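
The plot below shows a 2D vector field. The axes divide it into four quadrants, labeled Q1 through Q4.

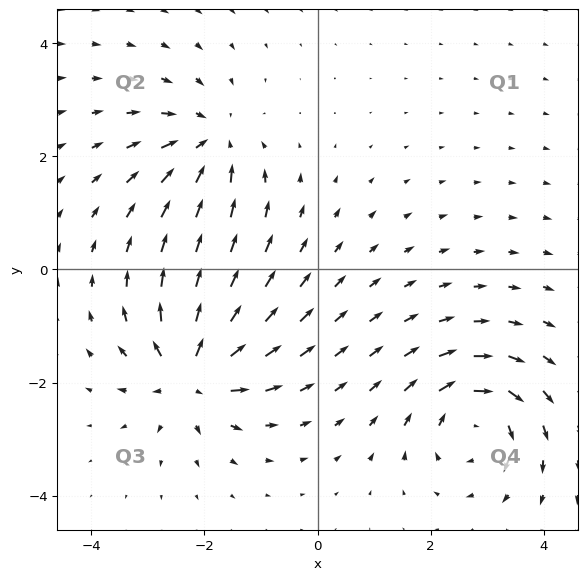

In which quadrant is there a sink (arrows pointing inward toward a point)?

Q2

The sink sits at approximately (-1.9, 2.2), which lies in quadrant Q2. The divergence there is about -5, negative as expected for a sink.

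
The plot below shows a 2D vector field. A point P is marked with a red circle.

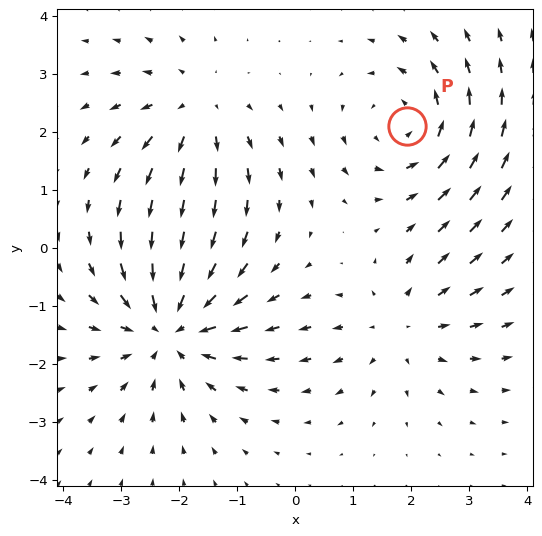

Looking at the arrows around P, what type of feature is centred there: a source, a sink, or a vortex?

At P (1.9, 2.1) the arrows circulate counterclockwise. Divergence ≈0, curl about +3 — near-zero divergence with nonzero curl is a vortex.

vortex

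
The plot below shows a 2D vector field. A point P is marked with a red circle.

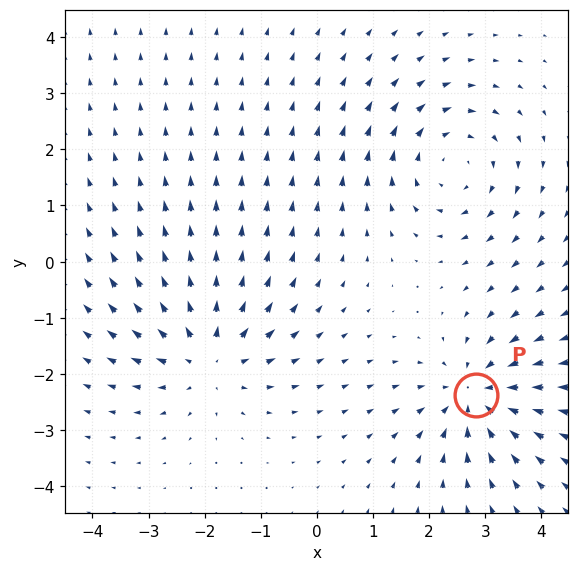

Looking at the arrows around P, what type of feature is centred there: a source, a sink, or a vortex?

At P (2.8, -2.4) the arrows converge inward. Divergence about -6, curl ≈0 — negative divergence with near-zero curl is a sink.

sink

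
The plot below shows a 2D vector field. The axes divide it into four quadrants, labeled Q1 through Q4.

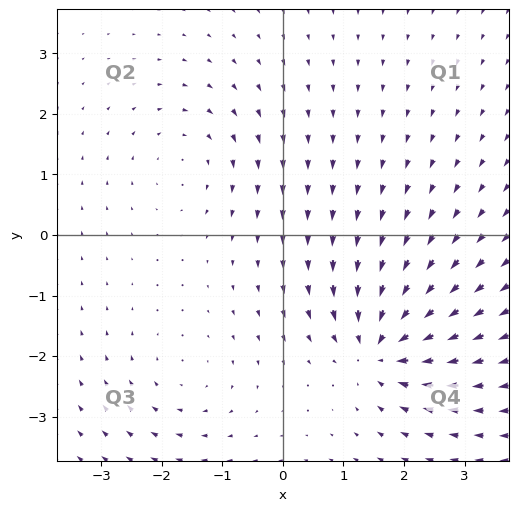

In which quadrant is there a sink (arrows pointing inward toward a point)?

Q4

The sink sits at approximately (1.6, -1.9), which lies in quadrant Q4. The divergence there is about -7, negative as expected for a sink.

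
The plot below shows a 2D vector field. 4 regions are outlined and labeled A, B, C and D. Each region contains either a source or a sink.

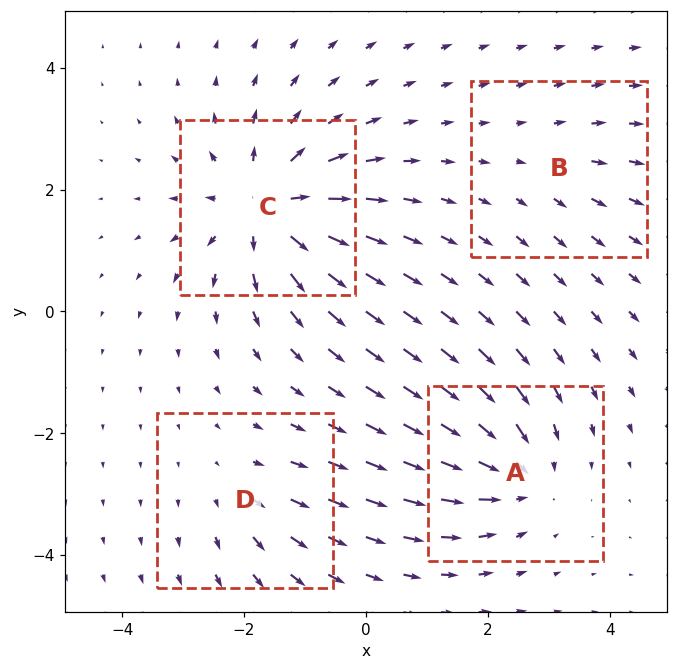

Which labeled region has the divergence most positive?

C

Divergence at each region's feature centre — A: about -5, B: about +2, C: about +8, D: about +3. Region C is most positive.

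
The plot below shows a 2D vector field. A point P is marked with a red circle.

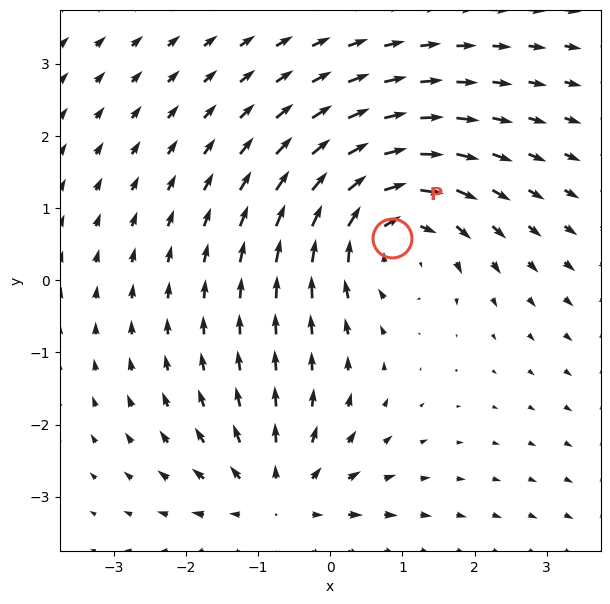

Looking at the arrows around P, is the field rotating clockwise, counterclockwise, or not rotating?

clockwise

Near P at (0.9, 0.6) the arrows circulate clockwise. The curl (z-component) there is about -4; negative curl means clockwise rotation.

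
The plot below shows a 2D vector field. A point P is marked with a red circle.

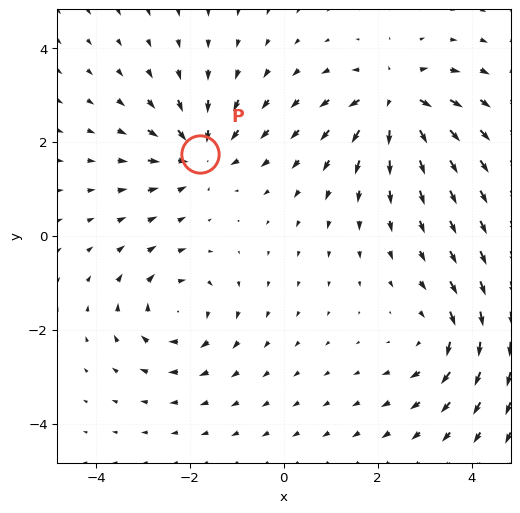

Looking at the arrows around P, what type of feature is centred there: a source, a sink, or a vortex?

At P (-1.8, 1.8) the arrows converge inward. Divergence about -4, curl ≈0 — negative divergence with near-zero curl is a sink.

sink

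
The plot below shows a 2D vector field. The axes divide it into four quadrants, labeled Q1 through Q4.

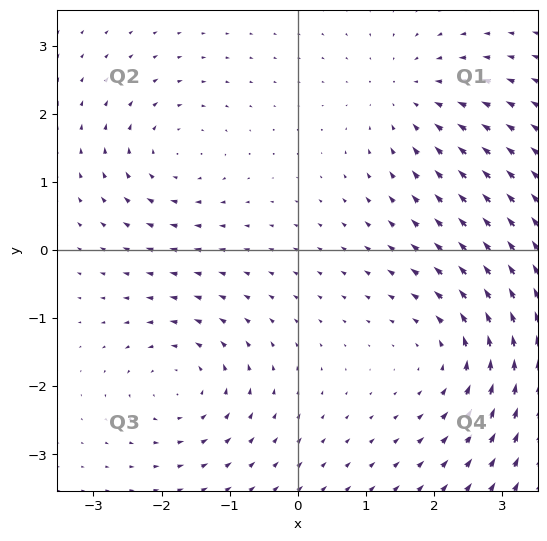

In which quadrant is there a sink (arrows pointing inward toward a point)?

Q1

The sink sits at approximately (1.6, 2.3), which lies in quadrant Q1. The divergence there is about -3, negative as expected for a sink.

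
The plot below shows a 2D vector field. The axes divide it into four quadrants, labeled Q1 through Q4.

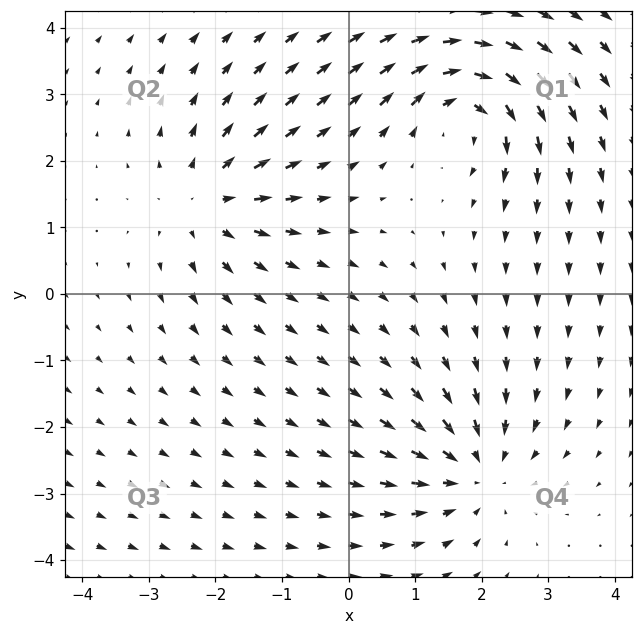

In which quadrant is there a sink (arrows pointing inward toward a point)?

The sink sits at approximately (1.9, -2.6), which lies in quadrant Q4. The divergence there is about -4, negative as expected for a sink.

Q4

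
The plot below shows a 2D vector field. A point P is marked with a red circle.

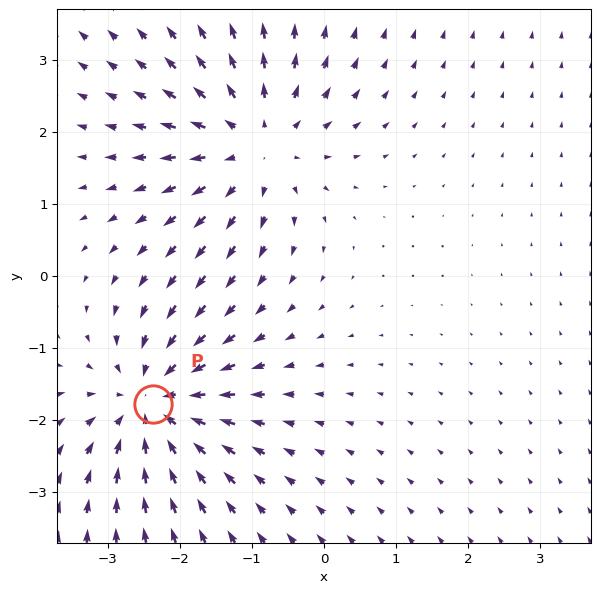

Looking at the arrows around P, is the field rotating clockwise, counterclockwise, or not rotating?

Near P at (-2.4, -1.8) the arrows show no circulation. The curl there is ≈0.

not rotating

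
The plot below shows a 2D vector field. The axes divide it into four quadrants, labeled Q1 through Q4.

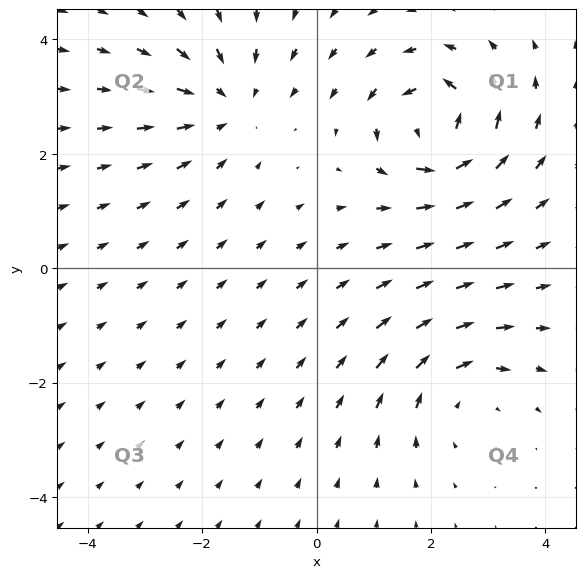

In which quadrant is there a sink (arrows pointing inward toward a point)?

Q2

The sink sits at approximately (-1.6, 2.9), which lies in quadrant Q2. The divergence there is about -4, negative as expected for a sink.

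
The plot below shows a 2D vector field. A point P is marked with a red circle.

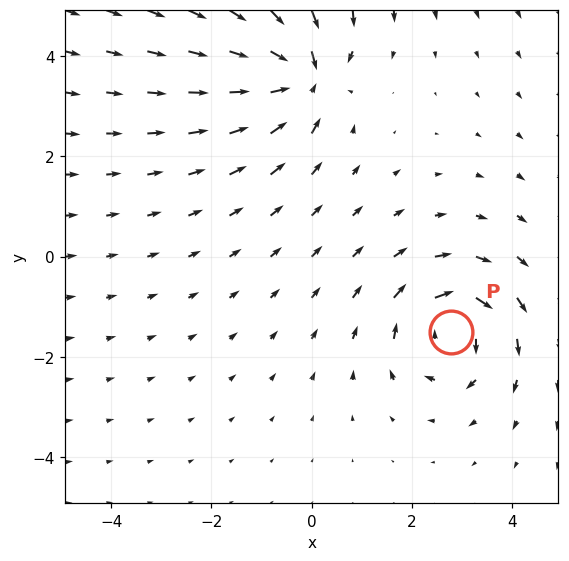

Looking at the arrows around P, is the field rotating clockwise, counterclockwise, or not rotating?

clockwise

Near P at (2.8, -1.5) the arrows circulate clockwise. The curl (z-component) there is about -4; negative curl means clockwise rotation.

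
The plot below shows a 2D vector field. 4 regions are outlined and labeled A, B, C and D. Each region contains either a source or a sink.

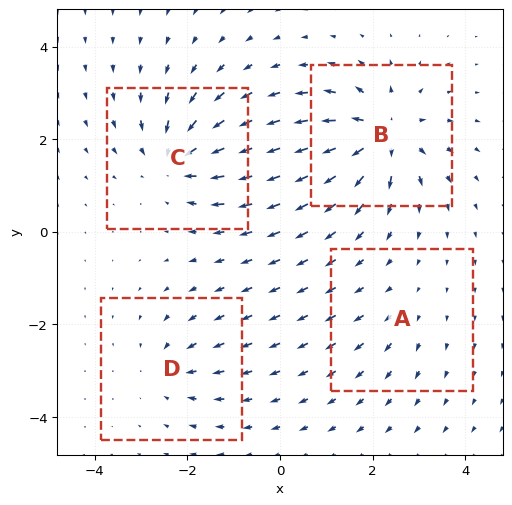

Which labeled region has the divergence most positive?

Divergence at each region's feature centre — A: about +2, B: about +7, C: about -6, D: about -4. Region B is most positive.

B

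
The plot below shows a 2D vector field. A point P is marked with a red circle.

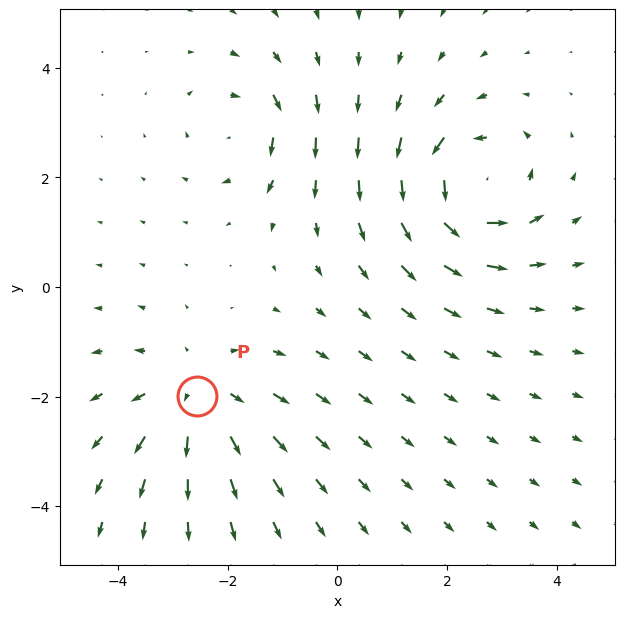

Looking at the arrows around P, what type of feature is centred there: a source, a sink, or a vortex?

At P (-2.6, -2.0) the arrows spread outward. Divergence about +3, curl ≈0 — positive divergence with near-zero curl is a source.

source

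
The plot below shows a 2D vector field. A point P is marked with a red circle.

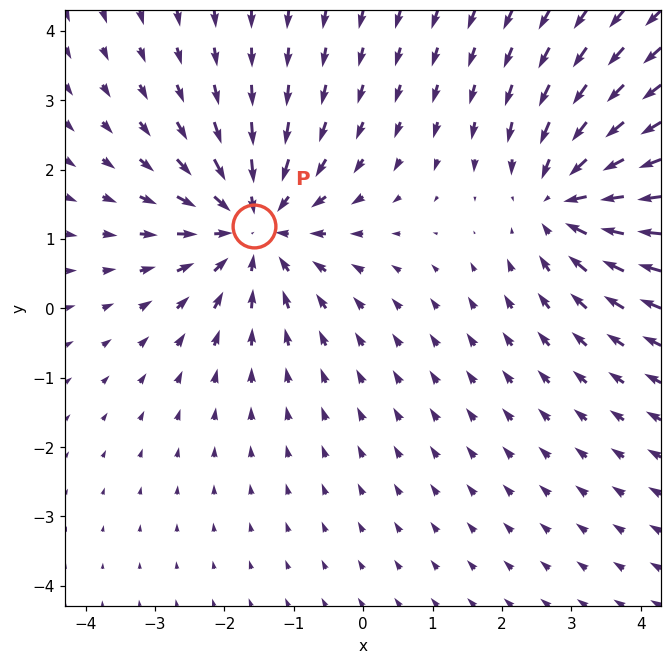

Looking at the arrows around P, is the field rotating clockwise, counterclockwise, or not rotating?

not rotating

Near P at (-1.6, 1.2) the arrows show no circulation. The curl there is ≈0.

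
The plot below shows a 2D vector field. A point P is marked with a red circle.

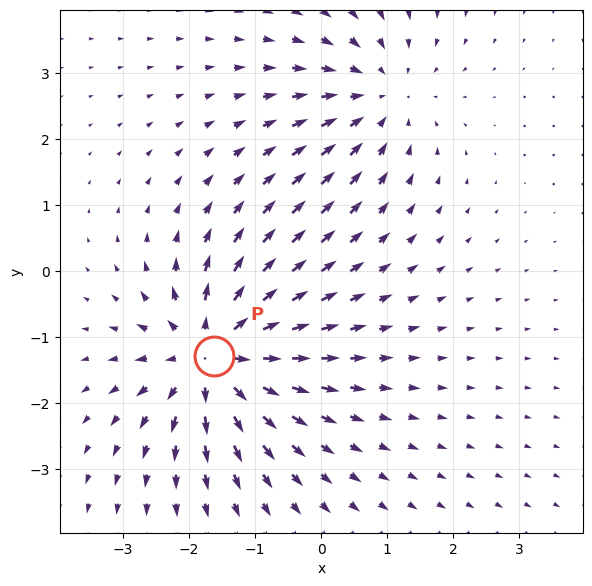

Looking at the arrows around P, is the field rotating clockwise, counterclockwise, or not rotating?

not rotating

Near P at (-1.6, -1.3) the arrows show no circulation. The curl there is ≈0.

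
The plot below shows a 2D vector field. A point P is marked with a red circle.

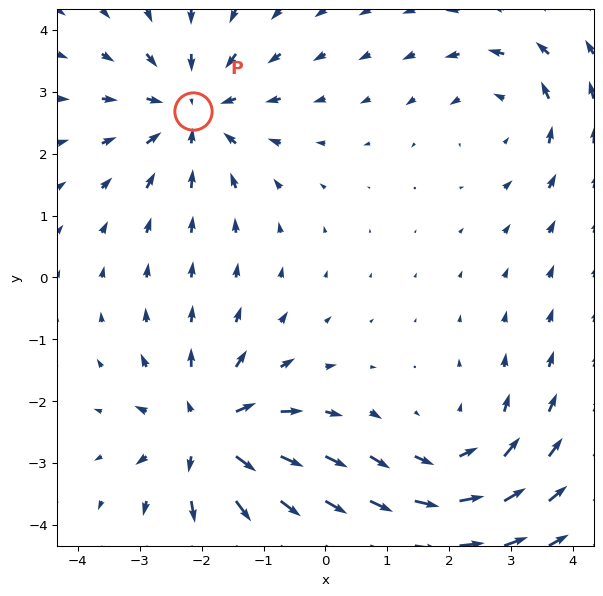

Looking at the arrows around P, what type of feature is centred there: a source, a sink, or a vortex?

sink

At P (-2.1, 2.7) the arrows converge inward. Divergence about -4, curl ≈0 — negative divergence with near-zero curl is a sink.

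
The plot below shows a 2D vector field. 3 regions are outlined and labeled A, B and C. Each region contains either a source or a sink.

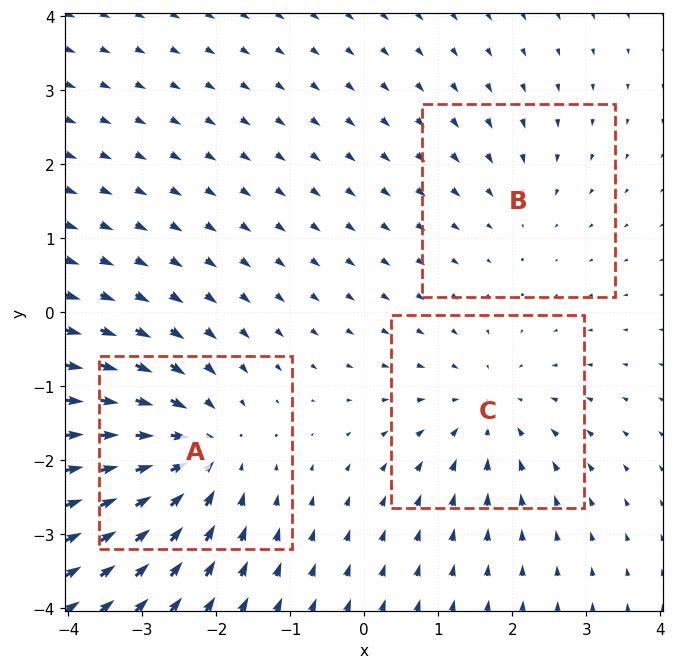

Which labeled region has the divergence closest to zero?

Divergence at each region's feature centre — A: about -4, B: about -2, C: about -3. Region B is closest to zero.

B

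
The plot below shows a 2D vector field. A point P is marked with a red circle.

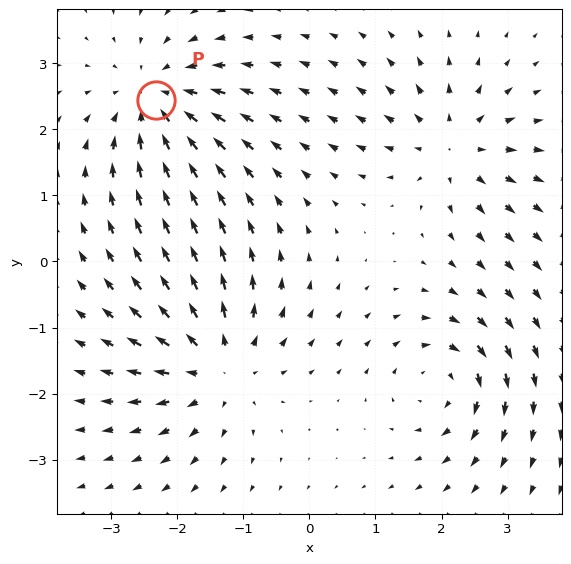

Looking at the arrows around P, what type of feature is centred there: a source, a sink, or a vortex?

sink

At P (-2.3, 2.4) the arrows converge inward. Divergence about -5, curl ≈0 — negative divergence with near-zero curl is a sink.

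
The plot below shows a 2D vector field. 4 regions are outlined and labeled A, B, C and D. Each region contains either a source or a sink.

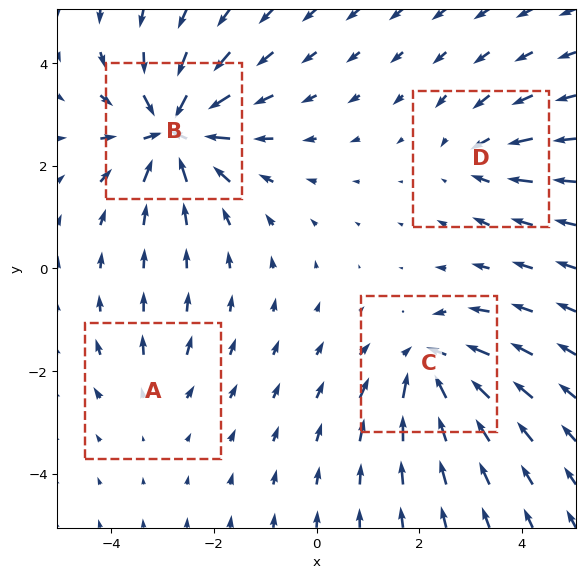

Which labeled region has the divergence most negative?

B

Divergence at each region's feature centre — A: about +2, B: about -9, C: about -6, D: about -4. Region B is most negative.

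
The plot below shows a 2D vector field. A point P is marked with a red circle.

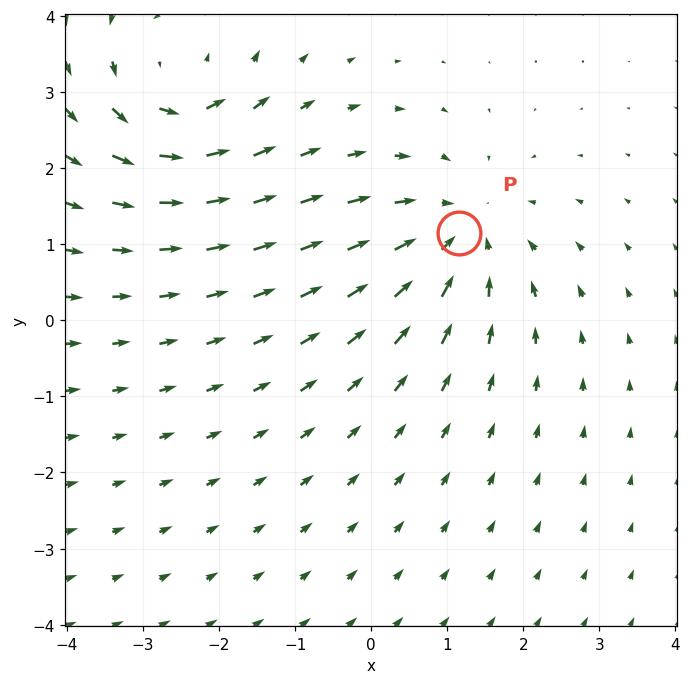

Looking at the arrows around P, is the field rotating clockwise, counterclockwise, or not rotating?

Near P at (1.2, 1.2) the arrows show no circulation. The curl there is ≈0.

not rotating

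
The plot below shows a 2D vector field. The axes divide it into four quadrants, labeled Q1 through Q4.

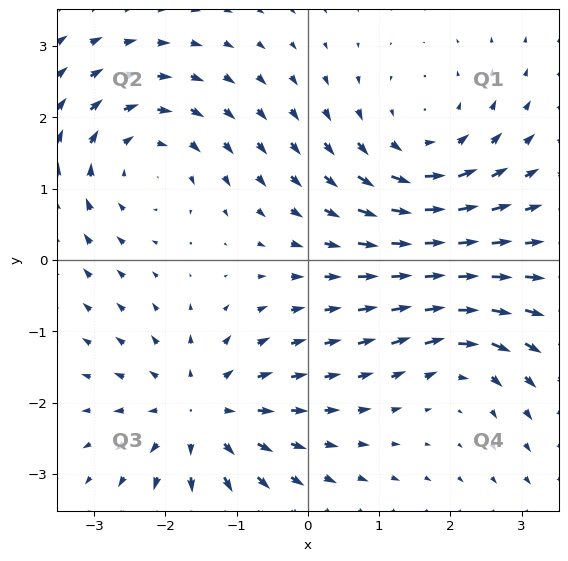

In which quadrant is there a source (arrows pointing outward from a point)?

Q3

The source sits at approximately (-1.5, -2.2), which lies in quadrant Q3. The divergence there is about +4, positive as expected for a source.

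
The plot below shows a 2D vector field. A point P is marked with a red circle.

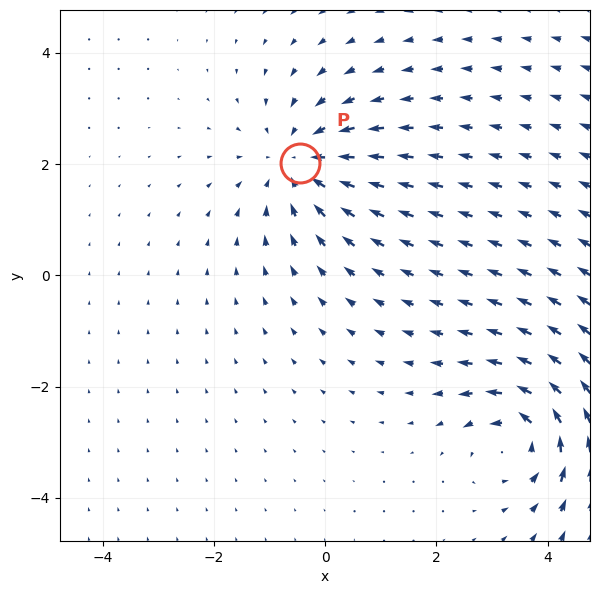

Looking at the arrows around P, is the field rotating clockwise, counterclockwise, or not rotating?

Near P at (-0.5, 2.0) the arrows show no circulation. The curl there is ≈0.

not rotating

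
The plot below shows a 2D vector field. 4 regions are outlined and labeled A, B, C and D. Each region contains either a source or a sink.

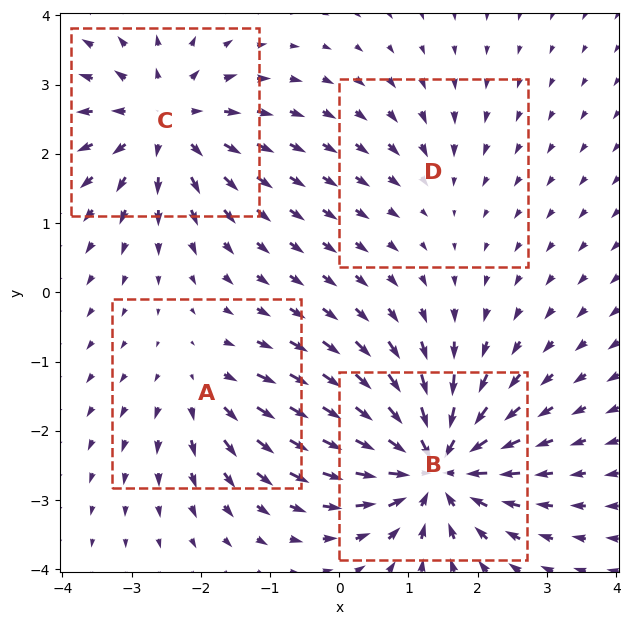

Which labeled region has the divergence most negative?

Divergence at each region's feature centre — A: about +3, B: about -8, C: about +6, D: about -2. Region B is most negative.

B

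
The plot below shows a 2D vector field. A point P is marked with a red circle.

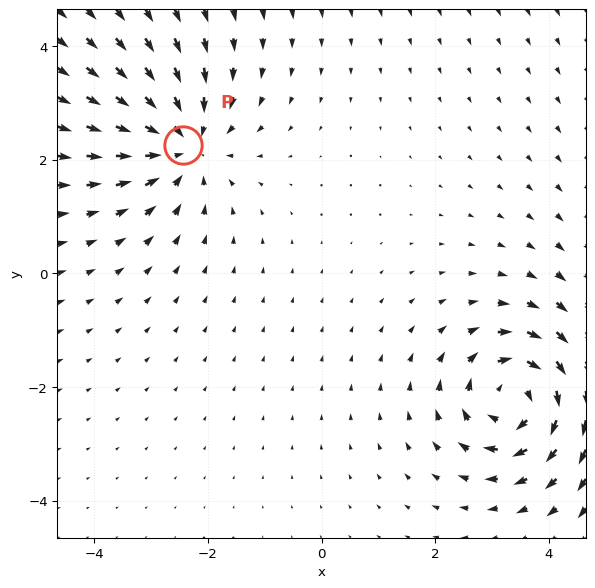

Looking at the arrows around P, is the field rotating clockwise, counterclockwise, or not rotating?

not rotating

Near P at (-2.4, 2.3) the arrows show no circulation. The curl there is ≈0.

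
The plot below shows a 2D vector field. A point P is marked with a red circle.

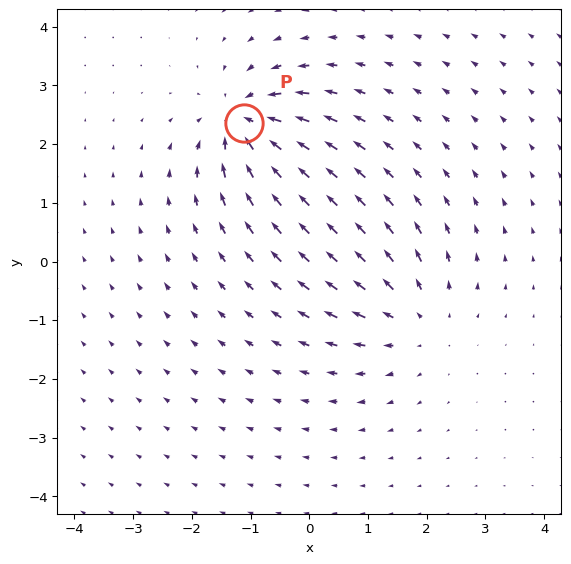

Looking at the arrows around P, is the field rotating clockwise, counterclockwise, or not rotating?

Near P at (-1.1, 2.4) the arrows show no circulation. The curl there is ≈0.

not rotating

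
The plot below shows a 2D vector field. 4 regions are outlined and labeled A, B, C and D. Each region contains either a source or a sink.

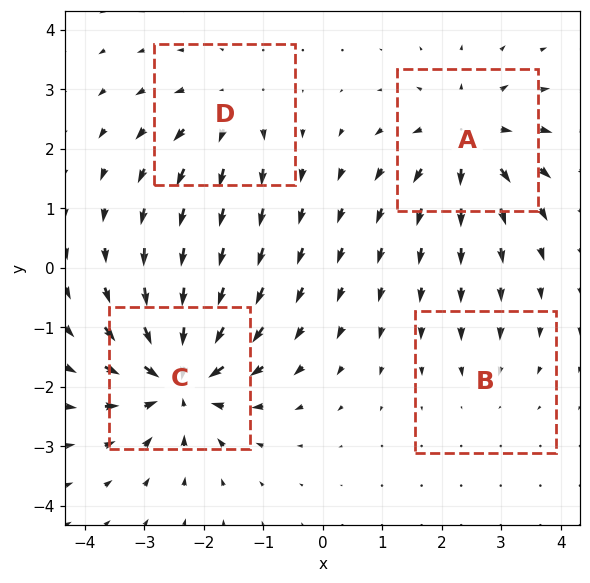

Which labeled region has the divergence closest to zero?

Divergence at each region's feature centre — A: about +6, B: about -2, C: about -8, D: about +4. Region B is closest to zero.

B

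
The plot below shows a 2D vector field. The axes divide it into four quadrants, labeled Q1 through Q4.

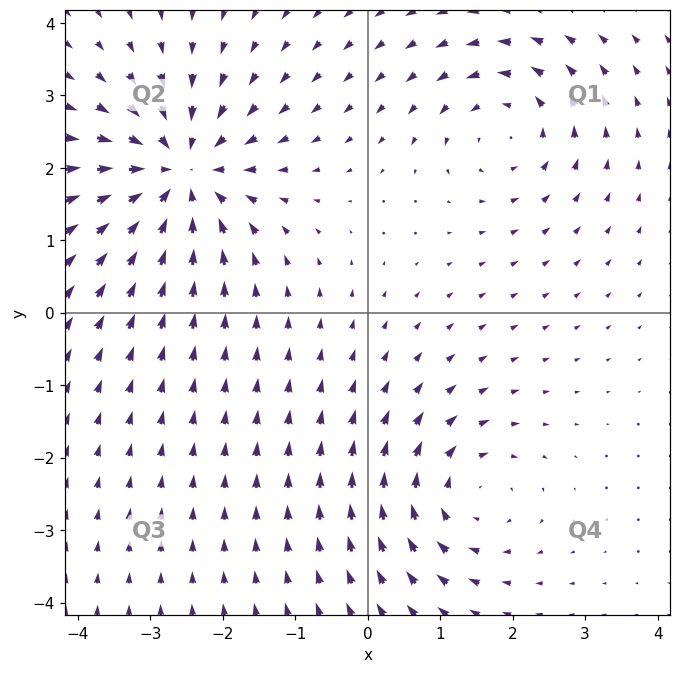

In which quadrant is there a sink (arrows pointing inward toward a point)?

Q2

The sink sits at approximately (-2.6, 1.9), which lies in quadrant Q2. The divergence there is about -4, negative as expected for a sink.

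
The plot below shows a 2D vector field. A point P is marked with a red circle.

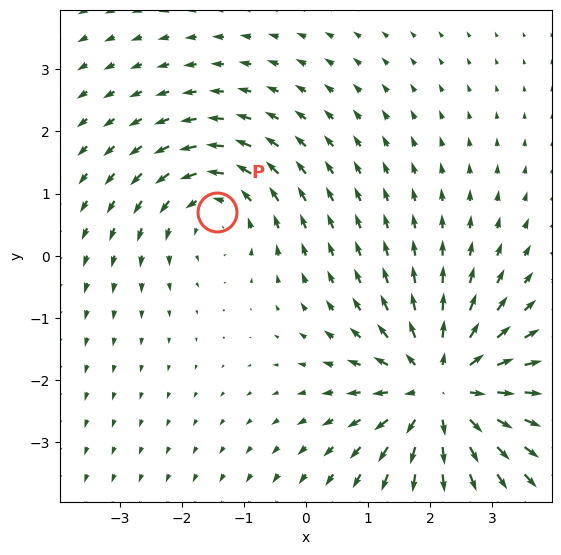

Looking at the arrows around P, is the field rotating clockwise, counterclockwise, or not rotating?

counterclockwise

Near P at (-1.4, 0.7) the arrows circulate counterclockwise. The curl (z-component) there is about +3; positive curl means counterclockwise rotation.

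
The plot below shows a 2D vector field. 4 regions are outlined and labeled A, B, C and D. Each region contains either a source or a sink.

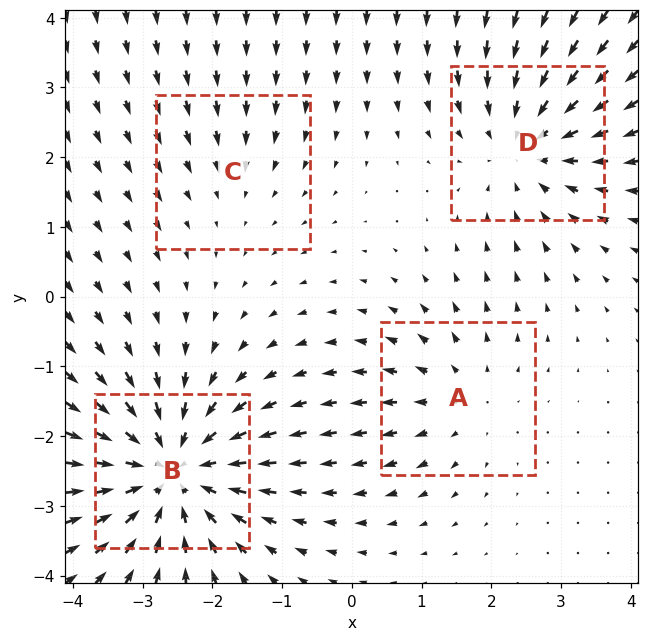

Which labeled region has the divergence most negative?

Divergence at each region's feature centre — A: about +3, B: about -6, C: about -2, D: about -4. Region B is most negative.

B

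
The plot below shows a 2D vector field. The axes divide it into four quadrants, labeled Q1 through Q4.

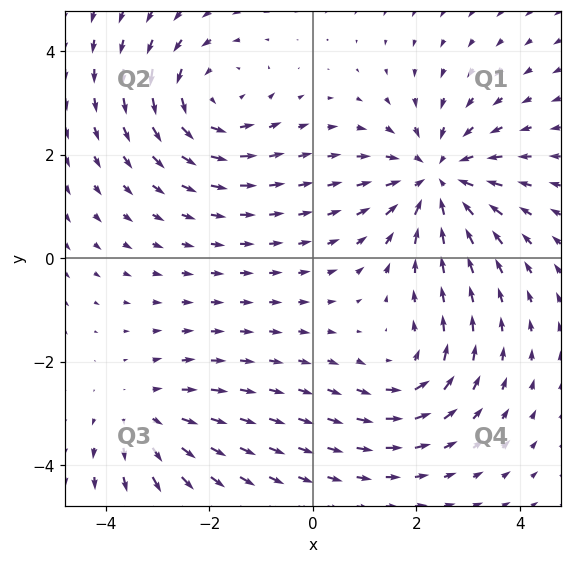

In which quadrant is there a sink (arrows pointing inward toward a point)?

The sink sits at approximately (2.4, 1.6), which lies in quadrant Q1. The divergence there is about -4, negative as expected for a sink.

Q1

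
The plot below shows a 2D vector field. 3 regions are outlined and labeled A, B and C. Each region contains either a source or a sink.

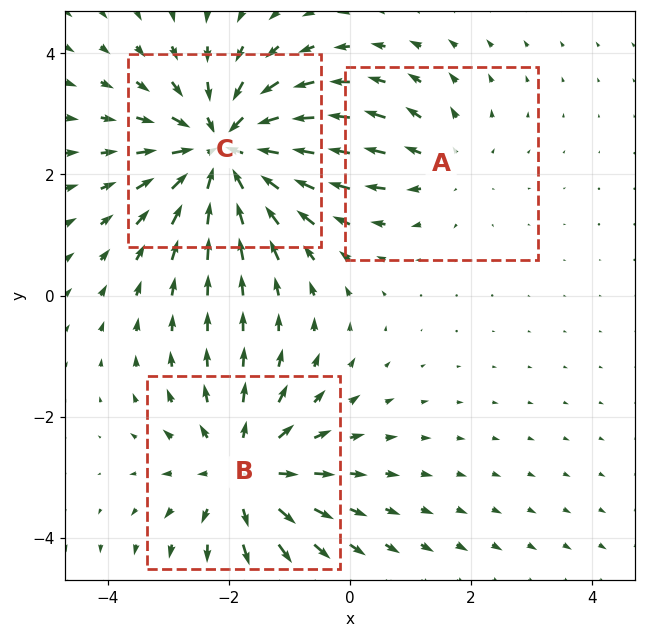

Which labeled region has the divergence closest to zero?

A

Divergence at each region's feature centre — A: about +2, B: about +3, C: about -5. Region A is closest to zero.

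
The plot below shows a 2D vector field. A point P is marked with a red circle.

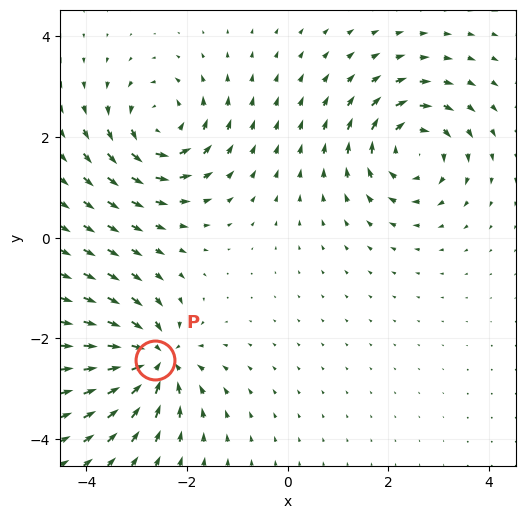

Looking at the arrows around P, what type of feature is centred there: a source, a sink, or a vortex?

At P (-2.6, -2.4) the arrows converge inward. Divergence about -6, curl ≈0 — negative divergence with near-zero curl is a sink.

sink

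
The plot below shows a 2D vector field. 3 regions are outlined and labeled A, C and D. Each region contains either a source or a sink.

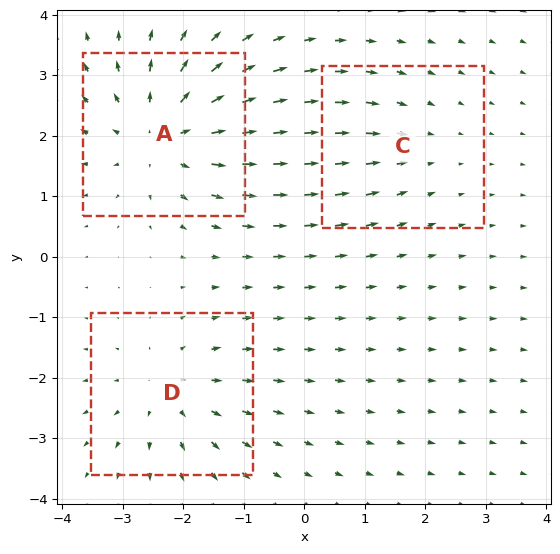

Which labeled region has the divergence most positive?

A

Divergence at each region's feature centre — A: about +4, C: about -2, D: about +3. Region A is most positive.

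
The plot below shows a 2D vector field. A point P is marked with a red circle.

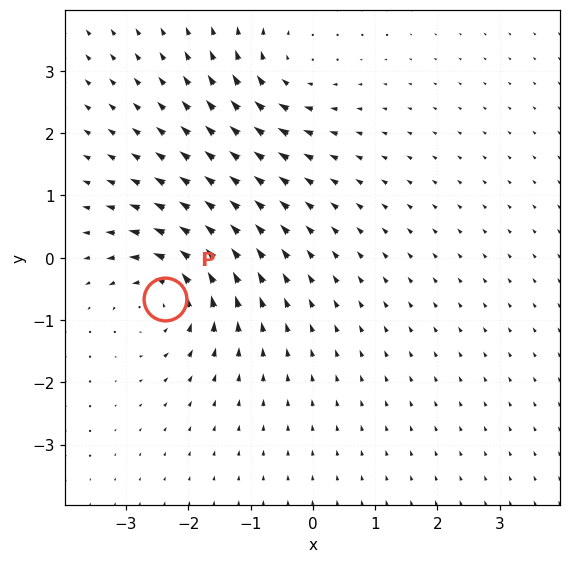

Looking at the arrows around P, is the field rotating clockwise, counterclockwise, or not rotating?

counterclockwise

Near P at (-2.4, -0.7) the arrows circulate counterclockwise. The curl (z-component) there is about +6; positive curl means counterclockwise rotation.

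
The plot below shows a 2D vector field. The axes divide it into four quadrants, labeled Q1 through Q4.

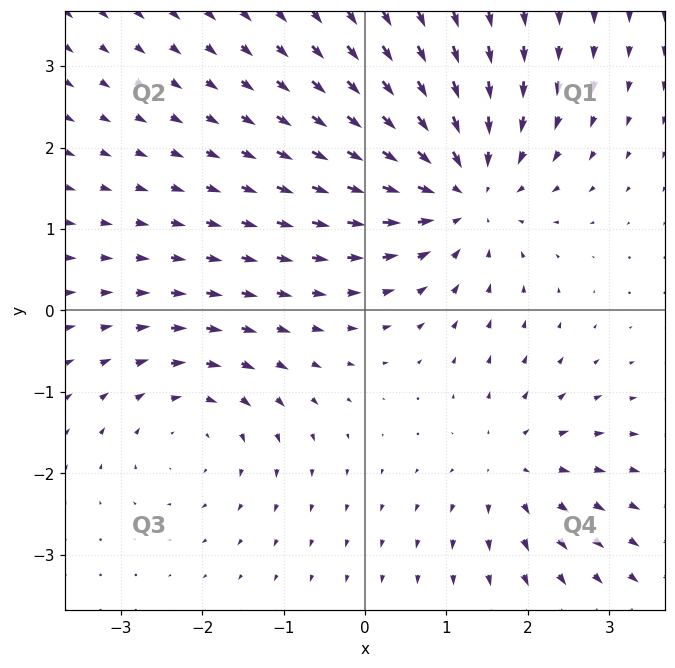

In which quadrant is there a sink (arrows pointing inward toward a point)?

Q1

The sink sits at approximately (1.2, 1.5), which lies in quadrant Q1. The divergence there is about -4, negative as expected for a sink.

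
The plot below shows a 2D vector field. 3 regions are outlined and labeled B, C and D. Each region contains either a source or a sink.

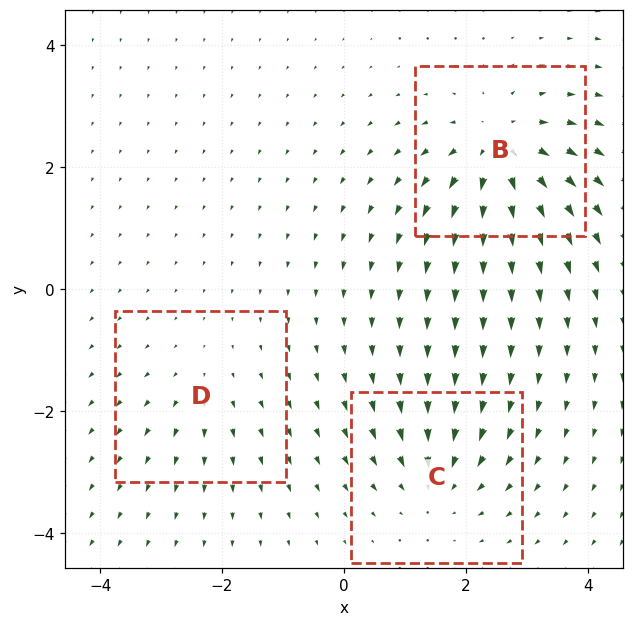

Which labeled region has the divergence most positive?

B

Divergence at each region's feature centre — B: about +5, C: about -3, D: about +2. Region B is most positive.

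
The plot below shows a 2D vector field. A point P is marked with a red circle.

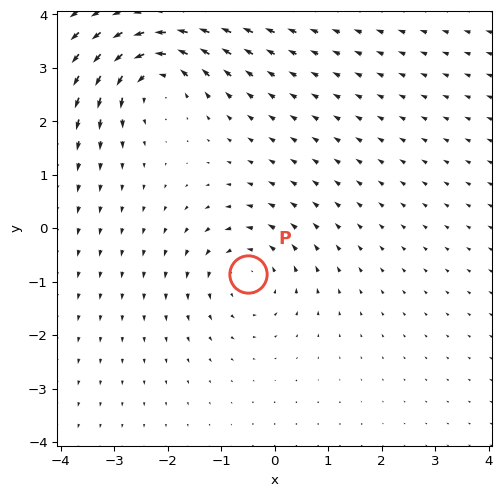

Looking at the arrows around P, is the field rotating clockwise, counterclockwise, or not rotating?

counterclockwise

Near P at (-0.5, -0.9) the arrows circulate counterclockwise. The curl (z-component) there is about +3; positive curl means counterclockwise rotation.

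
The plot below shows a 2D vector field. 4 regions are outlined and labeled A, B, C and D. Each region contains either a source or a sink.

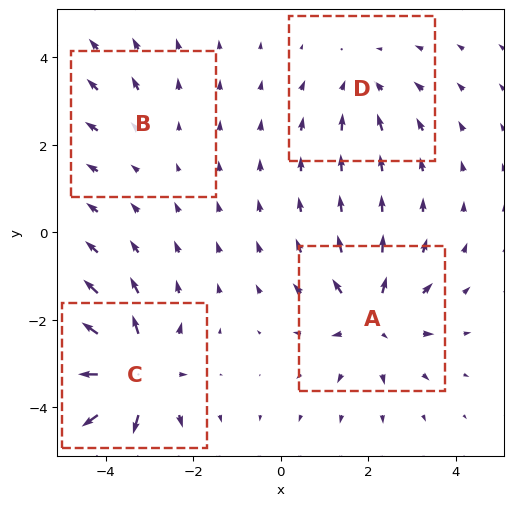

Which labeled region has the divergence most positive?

C

Divergence at each region's feature centre — A: about +5, B: about +2, C: about +8, D: about -3. Region C is most positive.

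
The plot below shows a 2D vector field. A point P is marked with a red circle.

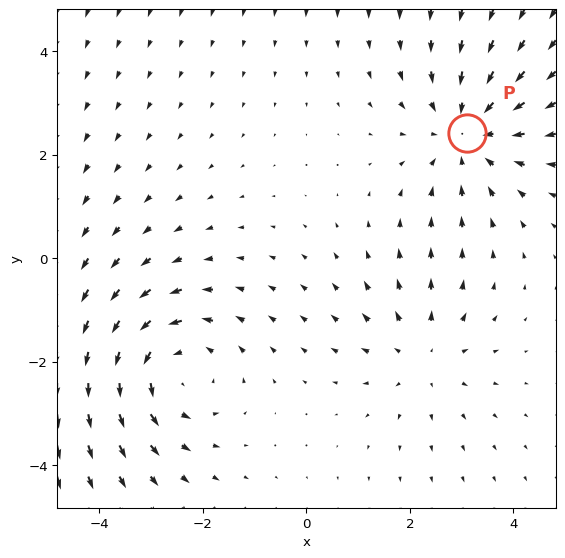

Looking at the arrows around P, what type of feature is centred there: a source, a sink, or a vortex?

At P (3.1, 2.4) the arrows converge inward. Divergence about -3, curl ≈0 — negative divergence with near-zero curl is a sink.

sink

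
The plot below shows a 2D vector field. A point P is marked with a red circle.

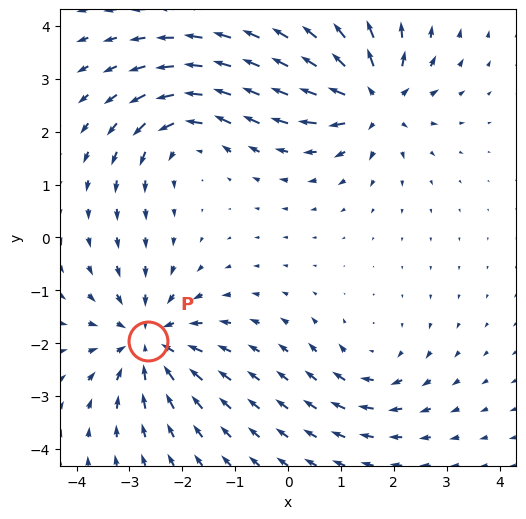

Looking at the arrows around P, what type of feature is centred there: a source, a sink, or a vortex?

sink

At P (-2.6, -2.0) the arrows converge inward. Divergence about -5, curl ≈0 — negative divergence with near-zero curl is a sink.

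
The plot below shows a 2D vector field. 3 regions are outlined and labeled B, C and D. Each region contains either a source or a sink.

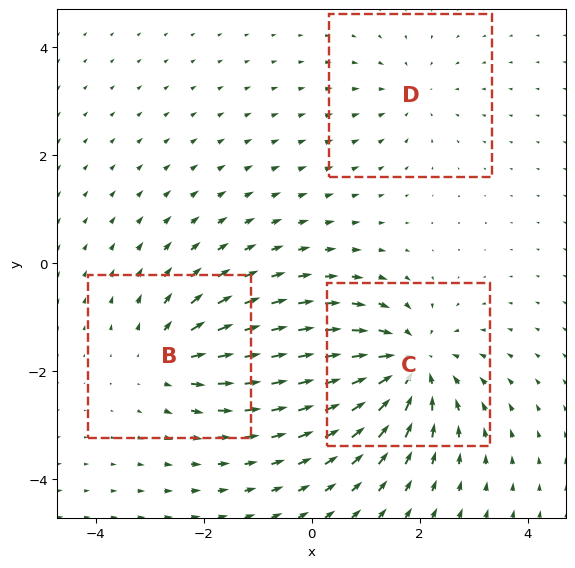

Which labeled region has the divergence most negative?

Divergence at each region's feature centre — B: about +3, C: about -5, D: about -2. Region C is most negative.

C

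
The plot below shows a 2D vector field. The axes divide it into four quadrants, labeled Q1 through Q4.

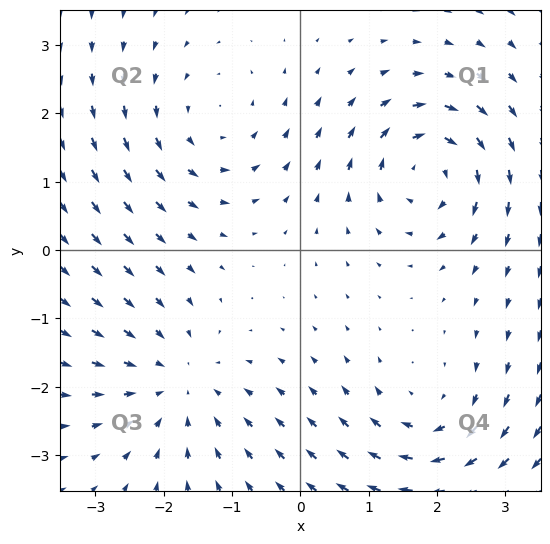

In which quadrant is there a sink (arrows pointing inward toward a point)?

Q3

The sink sits at approximately (-1.8, -2.0), which lies in quadrant Q3. The divergence there is about -4, negative as expected for a sink.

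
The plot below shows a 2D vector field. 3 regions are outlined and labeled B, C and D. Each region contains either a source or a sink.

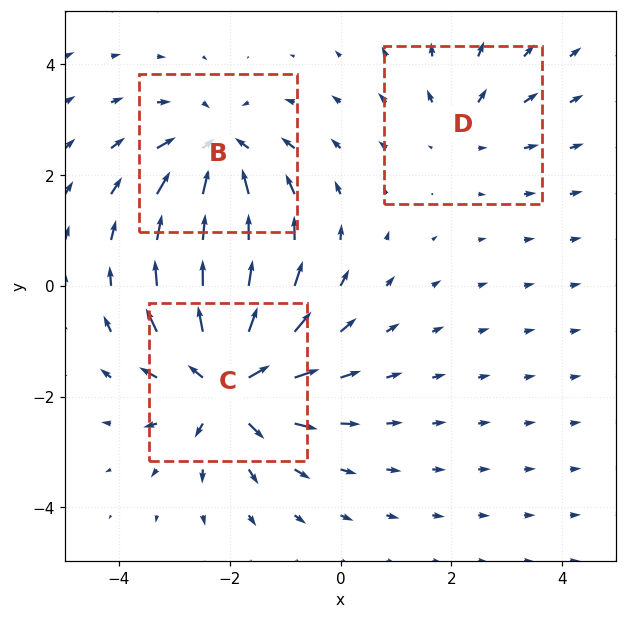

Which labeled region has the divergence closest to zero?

D

Divergence at each region's feature centre — B: about -4, C: about +5, D: about +2. Region D is closest to zero.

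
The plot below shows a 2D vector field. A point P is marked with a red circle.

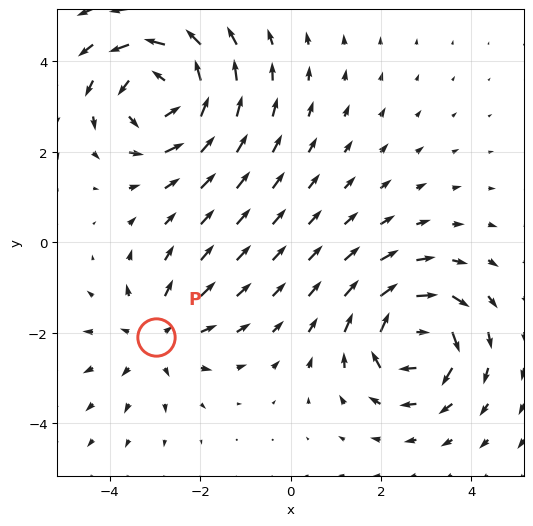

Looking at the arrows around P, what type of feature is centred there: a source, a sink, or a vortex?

source

At P (-3.0, -2.1) the arrows spread outward. Divergence about +3, curl ≈0 — positive divergence with near-zero curl is a source.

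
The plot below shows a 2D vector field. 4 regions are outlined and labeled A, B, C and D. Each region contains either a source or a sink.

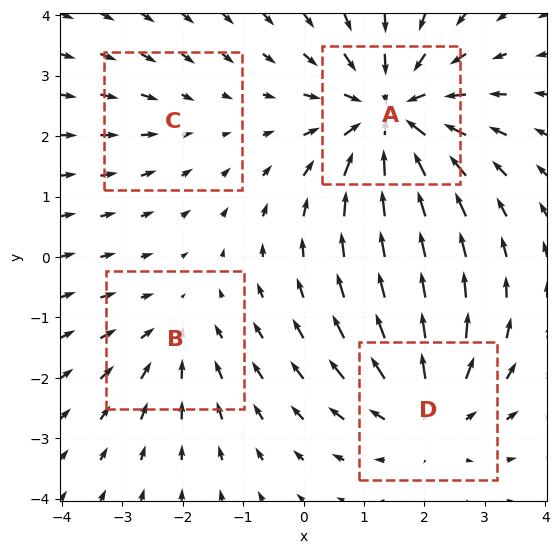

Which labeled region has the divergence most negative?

Divergence at each region's feature centre — A: about -6, B: about -3, C: about -2, D: about +4. Region A is most negative.

A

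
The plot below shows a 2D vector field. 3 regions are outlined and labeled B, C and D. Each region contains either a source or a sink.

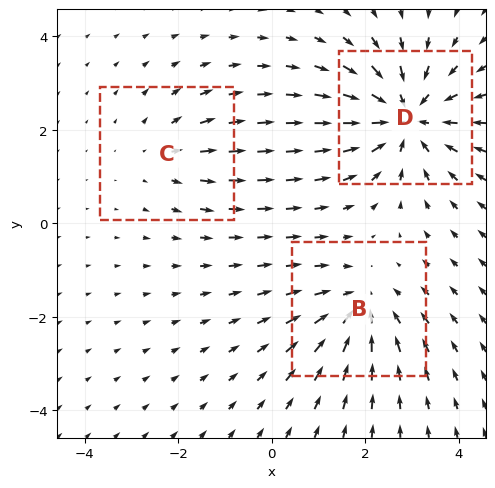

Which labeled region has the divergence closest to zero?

C

Divergence at each region's feature centre — B: about -3, C: about +2, D: about -4. Region C is closest to zero.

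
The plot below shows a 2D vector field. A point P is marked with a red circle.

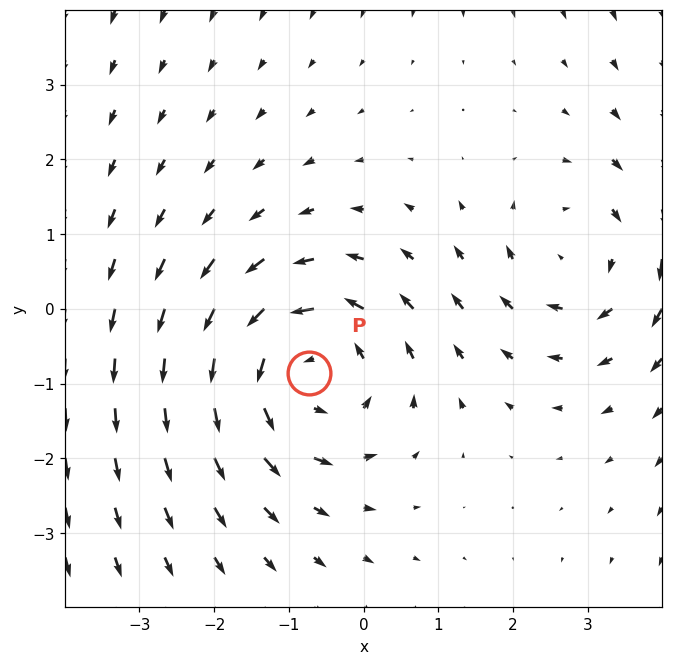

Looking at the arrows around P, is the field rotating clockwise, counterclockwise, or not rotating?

Near P at (-0.7, -0.9) the arrows circulate counterclockwise. The curl (z-component) there is about +3; positive curl means counterclockwise rotation.

counterclockwise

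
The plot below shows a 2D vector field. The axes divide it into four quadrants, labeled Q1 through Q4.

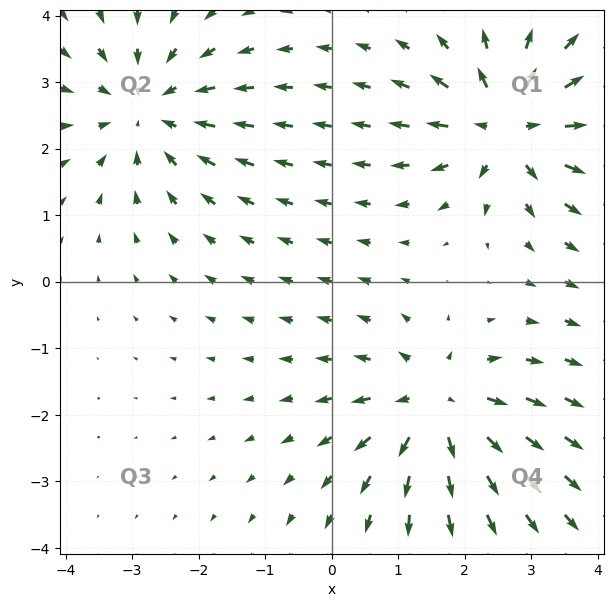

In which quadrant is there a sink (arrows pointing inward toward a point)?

The sink sits at approximately (-2.8, 2.6), which lies in quadrant Q2. The divergence there is about -3, negative as expected for a sink.

Q2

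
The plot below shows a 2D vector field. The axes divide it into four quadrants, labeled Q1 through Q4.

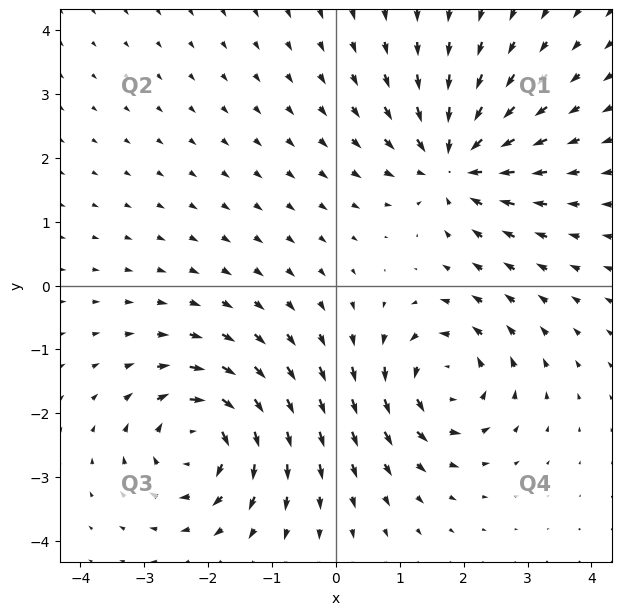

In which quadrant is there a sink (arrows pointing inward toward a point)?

The sink sits at approximately (1.8, 1.9), which lies in quadrant Q1. The divergence there is about -6, negative as expected for a sink.

Q1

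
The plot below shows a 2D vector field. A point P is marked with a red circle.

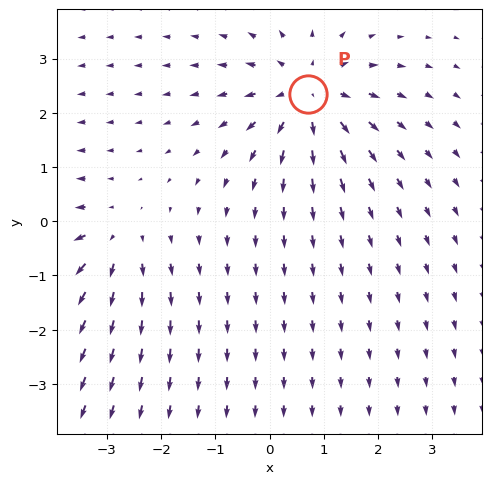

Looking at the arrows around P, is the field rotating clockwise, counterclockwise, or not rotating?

not rotating

Near P at (0.7, 2.3) the arrows show no circulation. The curl there is ≈0.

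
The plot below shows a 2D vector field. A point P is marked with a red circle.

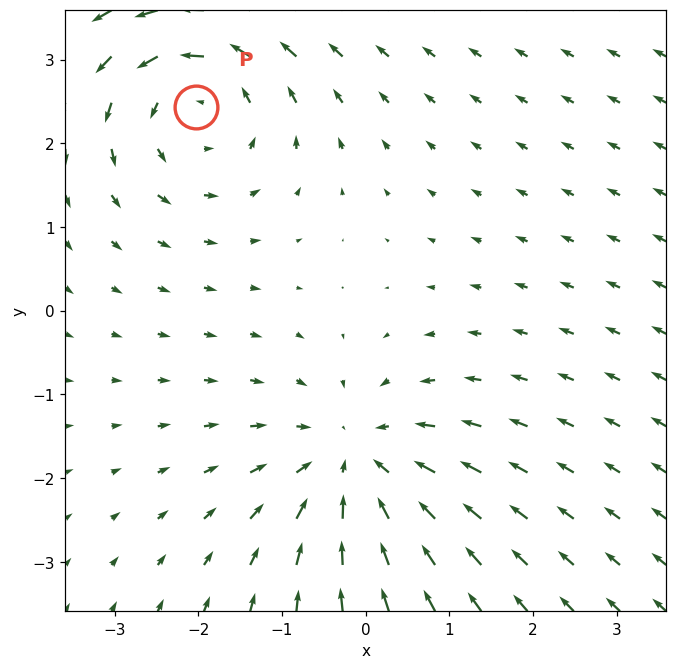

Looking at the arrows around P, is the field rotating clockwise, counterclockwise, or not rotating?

counterclockwise

Near P at (-2.0, 2.4) the arrows circulate counterclockwise. The curl (z-component) there is about +4; positive curl means counterclockwise rotation.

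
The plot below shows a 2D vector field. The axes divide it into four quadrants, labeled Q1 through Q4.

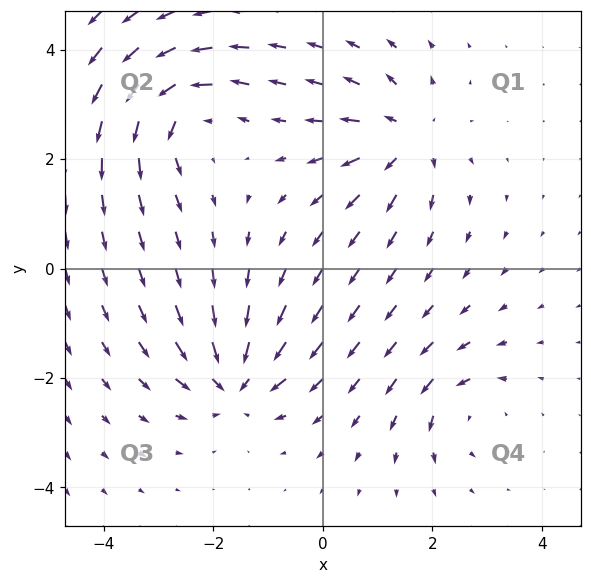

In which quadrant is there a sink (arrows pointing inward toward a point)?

Q3

The sink sits at approximately (-1.6, -2.0), which lies in quadrant Q3. The divergence there is about -5, negative as expected for a sink.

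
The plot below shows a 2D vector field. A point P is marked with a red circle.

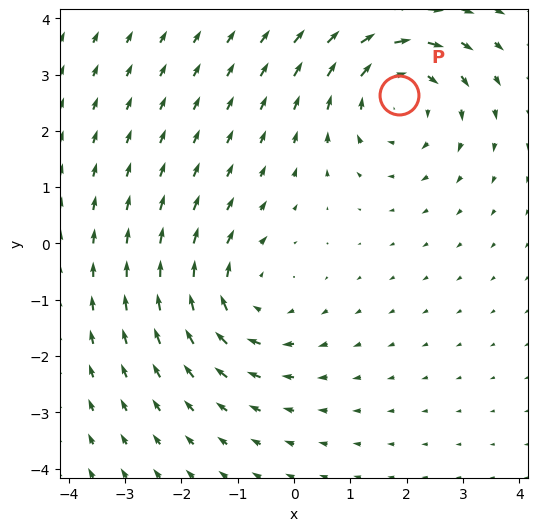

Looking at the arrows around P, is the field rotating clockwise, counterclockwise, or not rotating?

clockwise

Near P at (1.9, 2.6) the arrows circulate clockwise. The curl (z-component) there is about -4; negative curl means clockwise rotation.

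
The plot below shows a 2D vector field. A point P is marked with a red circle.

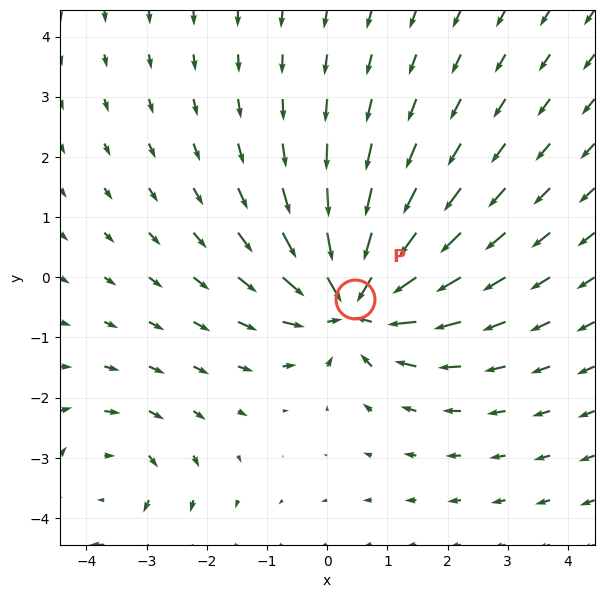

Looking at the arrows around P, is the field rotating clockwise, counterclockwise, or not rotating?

Near P at (0.5, -0.4) the arrows show no circulation. The curl there is ≈0.

not rotating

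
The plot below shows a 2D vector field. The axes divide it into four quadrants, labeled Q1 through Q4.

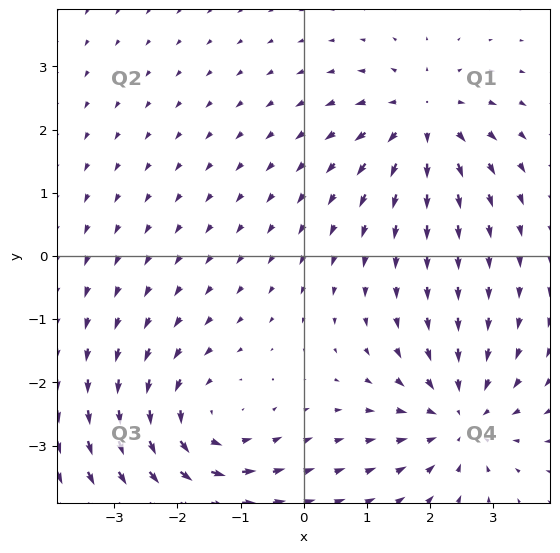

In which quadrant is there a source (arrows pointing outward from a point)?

Q1

The source sits at approximately (1.9, 2.2), which lies in quadrant Q1. The divergence there is about +5, positive as expected for a source.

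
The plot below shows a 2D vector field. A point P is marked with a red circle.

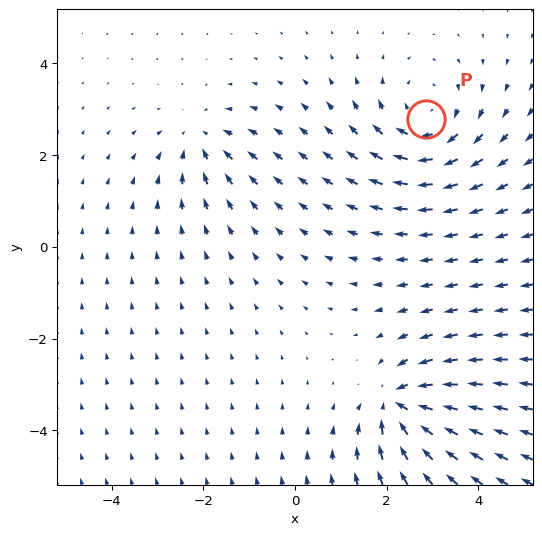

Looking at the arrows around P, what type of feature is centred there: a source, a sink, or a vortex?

At P (2.9, 2.8) the arrows circulate clockwise. Divergence ≈0, curl about -4 — near-zero divergence with nonzero curl is a vortex.

vortex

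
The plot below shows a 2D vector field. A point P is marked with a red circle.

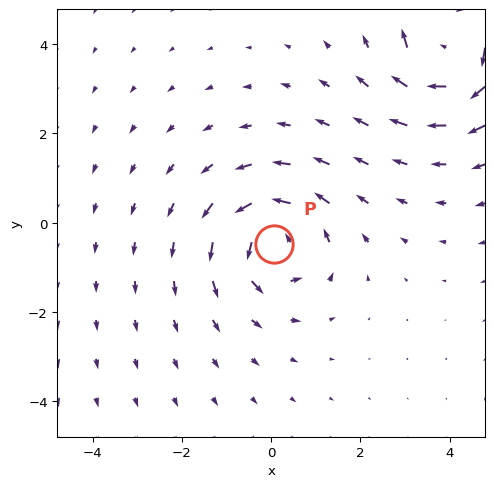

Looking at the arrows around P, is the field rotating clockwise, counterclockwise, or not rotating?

Near P at (0.1, -0.5) the arrows circulate counterclockwise. The curl (z-component) there is about +4; positive curl means counterclockwise rotation.

counterclockwise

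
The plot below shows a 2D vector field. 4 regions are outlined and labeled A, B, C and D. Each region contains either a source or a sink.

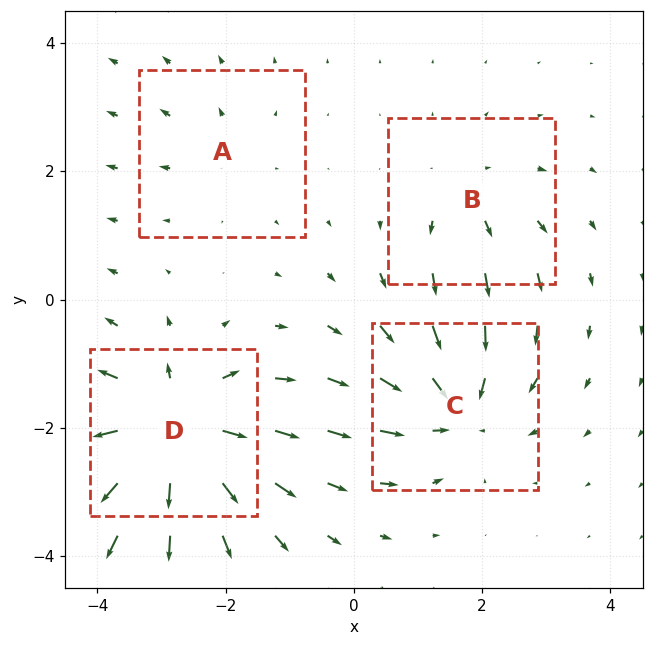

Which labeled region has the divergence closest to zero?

Divergence at each region's feature centre — A: about +2, B: about +3, C: about -5, D: about +8. Region A is closest to zero.

A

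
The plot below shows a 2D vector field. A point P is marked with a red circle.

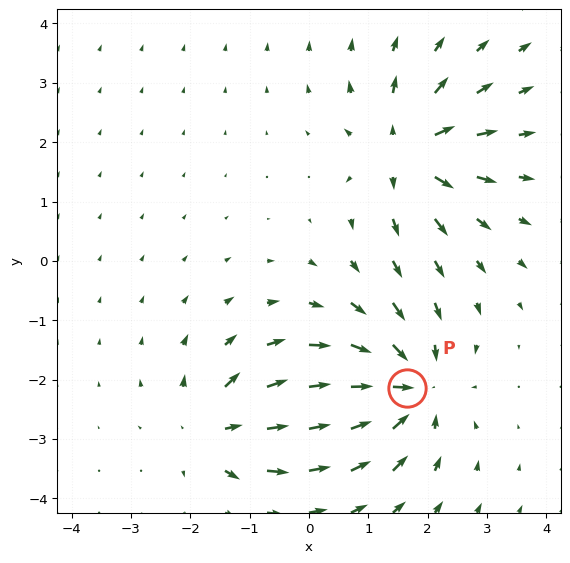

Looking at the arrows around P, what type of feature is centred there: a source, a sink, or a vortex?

At P (1.7, -2.1) the arrows converge inward. Divergence about -6, curl ≈0 — negative divergence with near-zero curl is a sink.

sink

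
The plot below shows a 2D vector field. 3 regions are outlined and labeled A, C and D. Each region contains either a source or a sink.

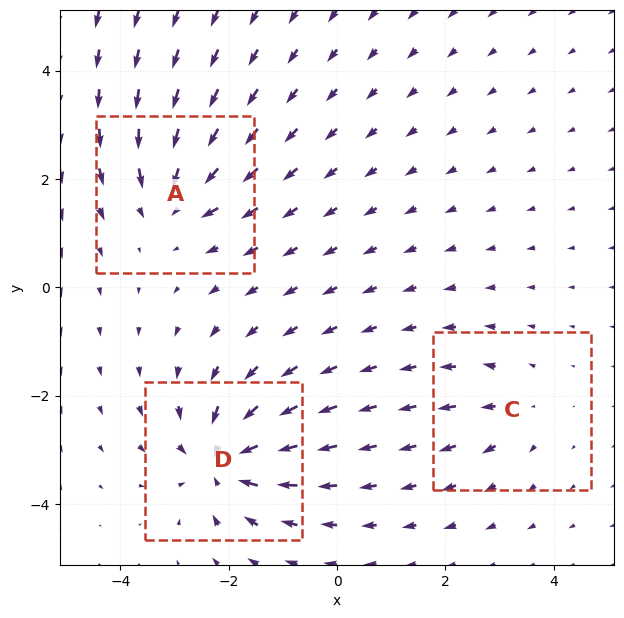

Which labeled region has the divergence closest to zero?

C

Divergence at each region's feature centre — A: about -4, C: about +3, D: about -6. Region C is closest to zero.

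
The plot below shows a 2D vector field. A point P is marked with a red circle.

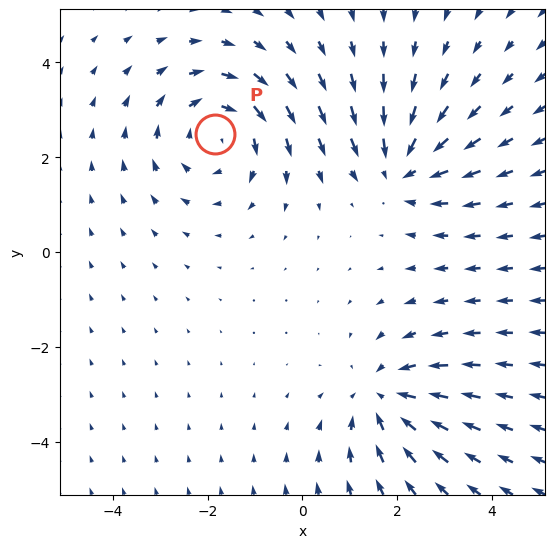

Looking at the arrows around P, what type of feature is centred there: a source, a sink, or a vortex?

At P (-1.8, 2.5) the arrows circulate clockwise. Divergence ≈0, curl about -3 — near-zero divergence with nonzero curl is a vortex.

vortex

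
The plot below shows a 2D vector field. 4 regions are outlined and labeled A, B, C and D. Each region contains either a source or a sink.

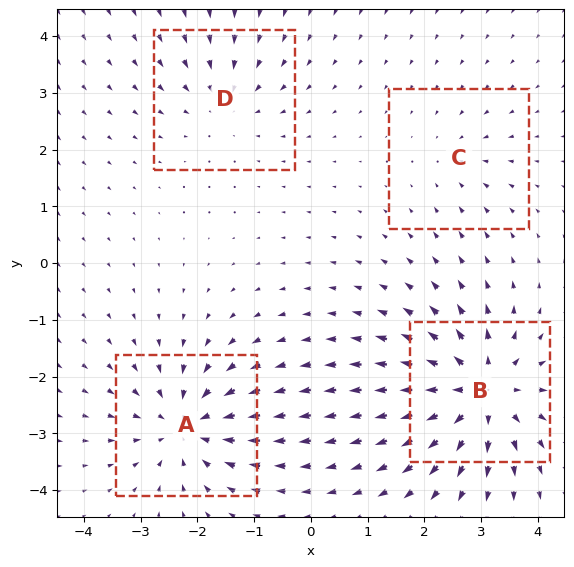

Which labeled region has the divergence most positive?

Divergence at each region's feature centre — A: about -6, B: about +7, C: about -2, D: about -4. Region B is most positive.

B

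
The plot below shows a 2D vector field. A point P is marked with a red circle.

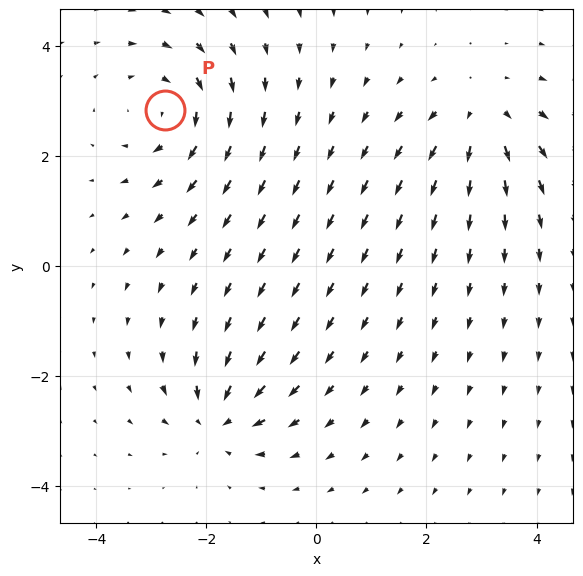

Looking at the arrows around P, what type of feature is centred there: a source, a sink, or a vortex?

vortex

At P (-2.8, 2.8) the arrows circulate clockwise. Divergence ≈0, curl about -3 — near-zero divergence with nonzero curl is a vortex.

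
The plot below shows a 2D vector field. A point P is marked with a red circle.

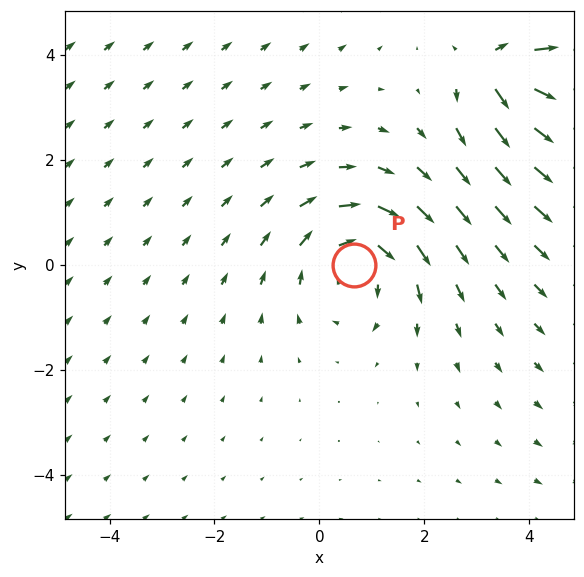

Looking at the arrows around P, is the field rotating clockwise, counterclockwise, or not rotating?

clockwise

Near P at (0.7, -0.0) the arrows circulate clockwise. The curl (z-component) there is about -3; negative curl means clockwise rotation.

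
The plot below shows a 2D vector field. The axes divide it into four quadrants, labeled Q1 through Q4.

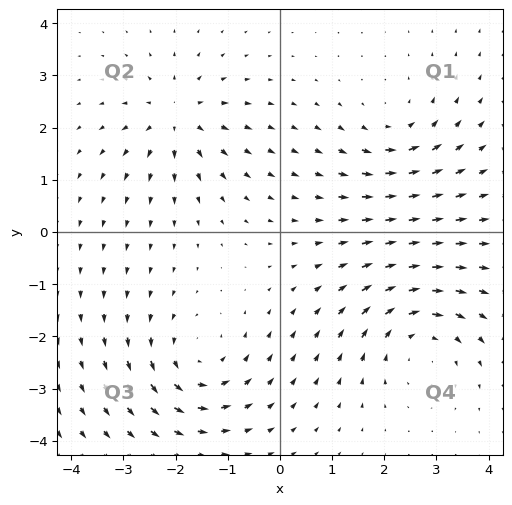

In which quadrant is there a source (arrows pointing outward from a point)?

The source sits at approximately (-2.0, 2.2), which lies in quadrant Q2. The divergence there is about +3, positive as expected for a source.

Q2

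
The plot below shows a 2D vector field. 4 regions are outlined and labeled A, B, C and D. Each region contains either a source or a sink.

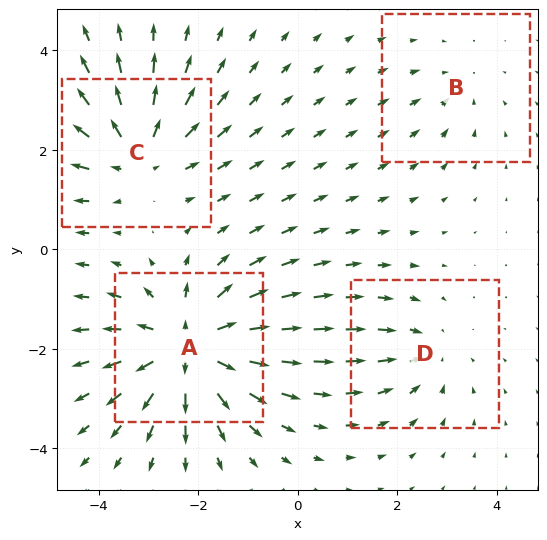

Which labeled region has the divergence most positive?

A

Divergence at each region's feature centre — A: about +7, B: about -2, C: about +5, D: about -3. Region A is most positive.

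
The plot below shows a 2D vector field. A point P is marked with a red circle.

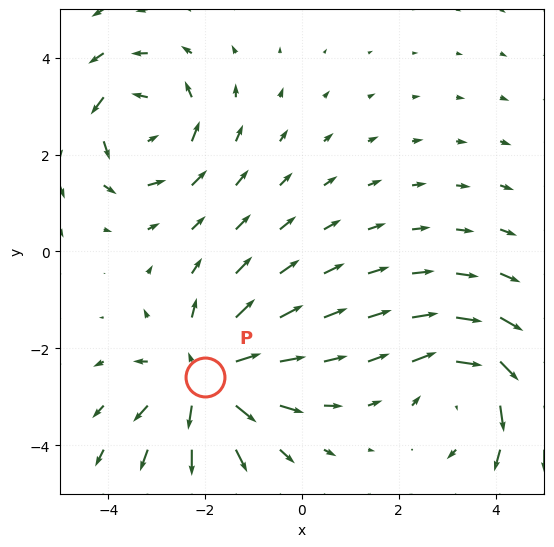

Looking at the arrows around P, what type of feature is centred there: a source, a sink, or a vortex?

source

At P (-2.0, -2.6) the arrows spread outward. Divergence about +5, curl ≈0 — positive divergence with near-zero curl is a source.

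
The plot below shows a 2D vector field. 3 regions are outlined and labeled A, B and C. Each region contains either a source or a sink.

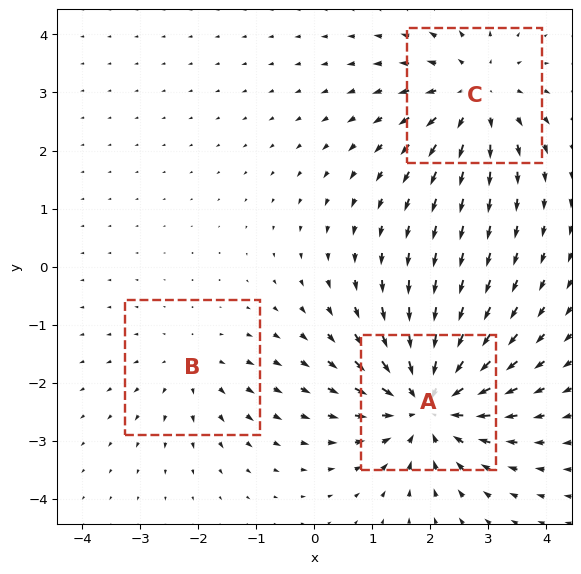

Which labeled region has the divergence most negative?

Divergence at each region's feature centre — A: about -5, B: about +2, C: about +3. Region A is most negative.

A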